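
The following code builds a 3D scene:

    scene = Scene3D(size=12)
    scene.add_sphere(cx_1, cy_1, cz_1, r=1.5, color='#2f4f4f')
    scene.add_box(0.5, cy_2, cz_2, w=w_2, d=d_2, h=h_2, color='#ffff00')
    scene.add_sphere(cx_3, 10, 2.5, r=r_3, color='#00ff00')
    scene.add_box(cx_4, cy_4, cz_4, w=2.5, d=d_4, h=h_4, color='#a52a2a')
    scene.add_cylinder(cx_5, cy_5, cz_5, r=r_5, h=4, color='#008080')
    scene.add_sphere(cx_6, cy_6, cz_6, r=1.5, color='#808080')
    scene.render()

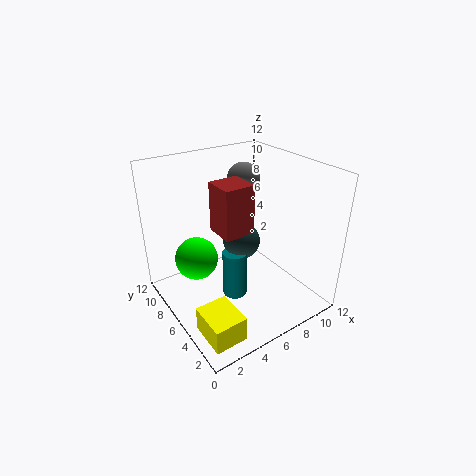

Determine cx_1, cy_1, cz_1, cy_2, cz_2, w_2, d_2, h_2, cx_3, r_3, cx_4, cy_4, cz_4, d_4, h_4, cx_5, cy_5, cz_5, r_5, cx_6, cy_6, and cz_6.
cx_1 = 6, cy_1 = 5.5, cz_1 = 6, cy_2 = 0.5, cz_2 = 1, w_2 = 2.5, d_2 = 3, h_2 = 2, cx_3 = 4, r_3 = 2, cx_4 = 4, cy_4 = 4.5, cz_4 = 7, d_4 = 2.5, h_4 = 4, cx_5 = 5, cy_5 = 5, cz_5 = 1.5, r_5 = 1, cx_6 = 9, cy_6 = 9.5, cz_6 = 9.5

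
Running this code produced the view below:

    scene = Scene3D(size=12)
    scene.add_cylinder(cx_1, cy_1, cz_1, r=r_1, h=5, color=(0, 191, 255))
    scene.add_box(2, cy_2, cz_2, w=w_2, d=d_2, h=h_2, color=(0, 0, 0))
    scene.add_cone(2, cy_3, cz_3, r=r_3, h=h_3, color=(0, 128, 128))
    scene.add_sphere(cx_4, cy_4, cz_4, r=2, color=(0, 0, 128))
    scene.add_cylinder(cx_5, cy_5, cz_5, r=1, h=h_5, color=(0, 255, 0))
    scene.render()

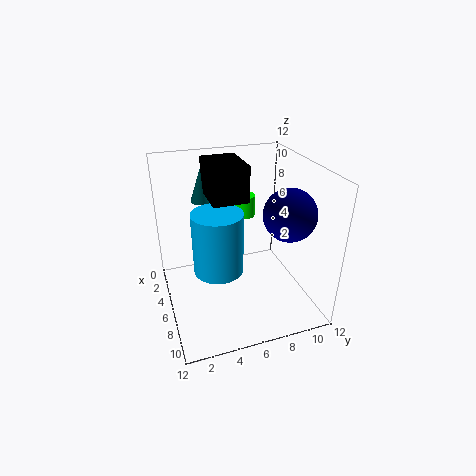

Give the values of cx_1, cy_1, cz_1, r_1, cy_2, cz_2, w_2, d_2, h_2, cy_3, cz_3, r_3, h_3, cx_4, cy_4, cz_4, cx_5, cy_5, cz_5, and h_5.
cx_1 = 7
cy_1 = 4
cz_1 = 4
r_1 = 2
cy_2 = 4
cz_2 = 9
w_2 = 4
d_2 = 3
h_2 = 3
cy_3 = 4
cz_3 = 8
r_3 = 1
h_3 = 3
cx_4 = 9
cy_4 = 9
cz_4 = 9
cx_5 = 2
cy_5 = 8
cz_5 = 6
h_5 = 2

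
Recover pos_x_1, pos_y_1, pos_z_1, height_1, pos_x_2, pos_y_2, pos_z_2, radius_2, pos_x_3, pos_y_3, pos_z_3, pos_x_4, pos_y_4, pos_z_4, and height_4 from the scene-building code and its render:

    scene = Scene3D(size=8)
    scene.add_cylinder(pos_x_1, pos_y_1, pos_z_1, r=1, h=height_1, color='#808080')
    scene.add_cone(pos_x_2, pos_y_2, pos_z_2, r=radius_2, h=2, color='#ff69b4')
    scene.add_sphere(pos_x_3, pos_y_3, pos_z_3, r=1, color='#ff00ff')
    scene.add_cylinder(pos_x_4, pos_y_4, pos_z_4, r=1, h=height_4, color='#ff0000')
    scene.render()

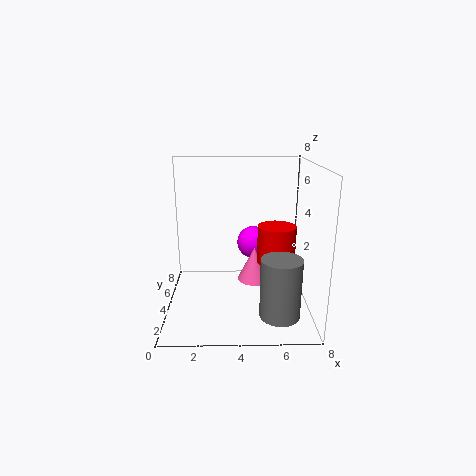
pos_x_1 = 6
pos_y_1 = 1
pos_z_1 = 1
height_1 = 3
pos_x_2 = 5
pos_y_2 = 5
pos_z_2 = 1
radius_2 = 1
pos_x_3 = 5
pos_y_3 = 6
pos_z_3 = 3
pos_x_4 = 6
pos_y_4 = 3
pos_z_4 = 3
height_4 = 2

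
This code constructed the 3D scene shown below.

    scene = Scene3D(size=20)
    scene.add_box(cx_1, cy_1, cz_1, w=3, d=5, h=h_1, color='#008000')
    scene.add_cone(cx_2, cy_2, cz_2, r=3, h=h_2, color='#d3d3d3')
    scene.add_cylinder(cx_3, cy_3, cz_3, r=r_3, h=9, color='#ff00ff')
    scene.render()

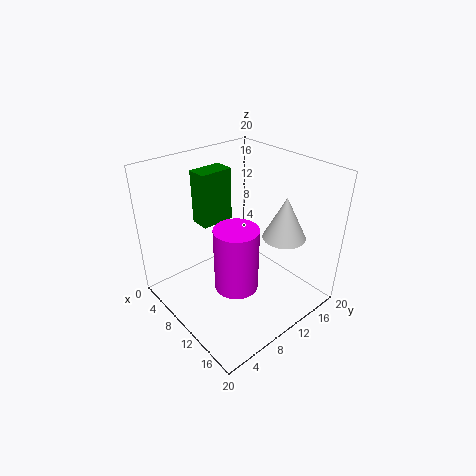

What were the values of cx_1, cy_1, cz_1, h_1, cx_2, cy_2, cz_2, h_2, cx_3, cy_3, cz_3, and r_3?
cx_1 = 2; cy_1 = 8; cz_1 = 10; h_1 = 8; cx_2 = 14; cy_2 = 15; cz_2 = 10; h_2 = 6; cx_3 = 12; cy_3 = 8; cz_3 = 4; r_3 = 3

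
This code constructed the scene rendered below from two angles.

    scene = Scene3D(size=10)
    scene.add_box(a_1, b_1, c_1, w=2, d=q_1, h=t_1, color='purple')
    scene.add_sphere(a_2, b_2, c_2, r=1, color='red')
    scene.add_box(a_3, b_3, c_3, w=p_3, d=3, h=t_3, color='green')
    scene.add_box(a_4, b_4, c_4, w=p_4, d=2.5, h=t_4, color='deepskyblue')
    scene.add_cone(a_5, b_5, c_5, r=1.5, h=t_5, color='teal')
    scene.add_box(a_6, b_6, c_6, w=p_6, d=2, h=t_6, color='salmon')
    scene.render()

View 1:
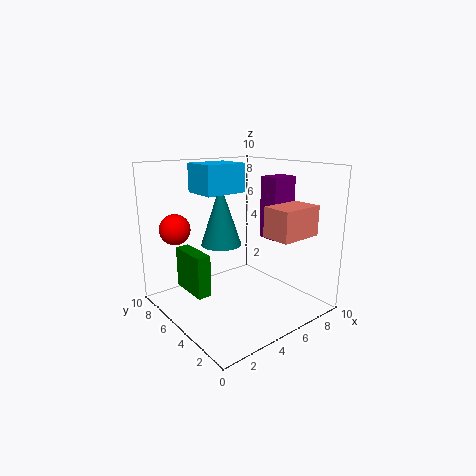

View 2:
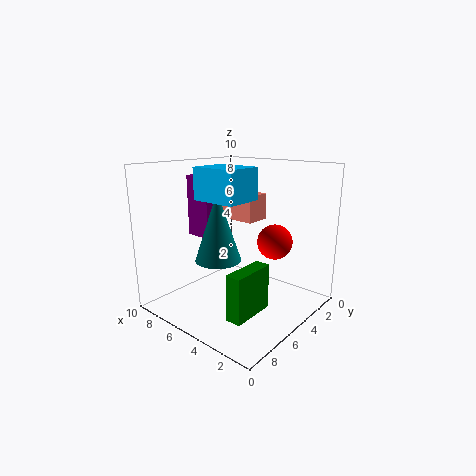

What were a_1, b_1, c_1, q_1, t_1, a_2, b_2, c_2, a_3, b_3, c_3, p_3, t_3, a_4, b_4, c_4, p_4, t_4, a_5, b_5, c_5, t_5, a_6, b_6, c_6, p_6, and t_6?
a_1 = 7.5, b_1 = 4, c_1 = 4.5, q_1 = 1.5, t_1 = 4.5, a_2 = 1, b_2 = 6.5, c_2 = 6, a_3 = 2, b_3 = 5.5, c_3 = 1, p_3 = 1, t_3 = 3, a_4 = 3, b_4 = 5.5, c_4 = 8, p_4 = 3, t_4 = 2, a_5 = 5, b_5 = 7, c_5 = 4, t_5 = 4.5, a_6 = 5.5, b_6 = 1, c_6 = 5.5, p_6 = 3, t_6 = 2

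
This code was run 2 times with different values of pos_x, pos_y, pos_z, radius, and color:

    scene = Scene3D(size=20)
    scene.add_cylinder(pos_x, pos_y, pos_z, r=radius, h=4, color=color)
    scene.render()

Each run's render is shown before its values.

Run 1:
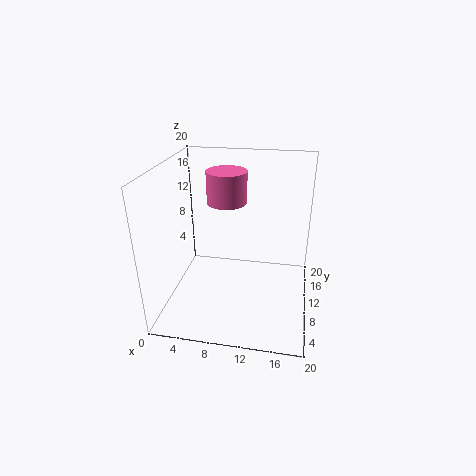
pos_x = 9; pos_y = 8; pos_z = 16; radius = 2.5; color = 'hotpink'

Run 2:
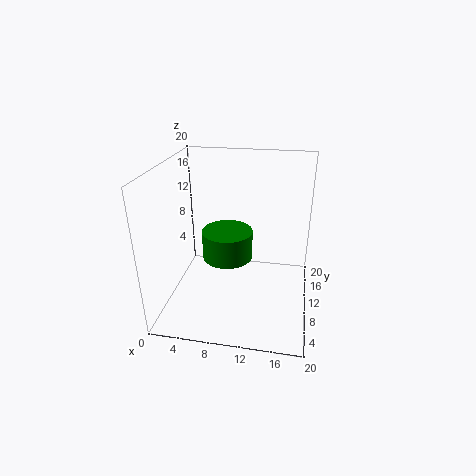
pos_x = 8.5; pos_y = 10; pos_z = 7; radius = 3.5; color = 'green'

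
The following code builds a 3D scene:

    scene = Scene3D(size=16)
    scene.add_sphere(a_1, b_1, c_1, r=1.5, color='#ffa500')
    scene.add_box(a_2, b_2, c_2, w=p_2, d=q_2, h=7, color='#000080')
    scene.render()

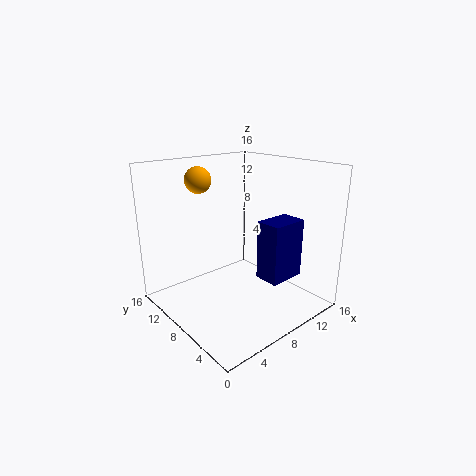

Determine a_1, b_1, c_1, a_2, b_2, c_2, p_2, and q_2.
a_1 = 6; b_1 = 12.5; c_1 = 14; a_2 = 10.5; b_2 = 4.5; c_2 = 2.5; p_2 = 4.5; q_2 = 3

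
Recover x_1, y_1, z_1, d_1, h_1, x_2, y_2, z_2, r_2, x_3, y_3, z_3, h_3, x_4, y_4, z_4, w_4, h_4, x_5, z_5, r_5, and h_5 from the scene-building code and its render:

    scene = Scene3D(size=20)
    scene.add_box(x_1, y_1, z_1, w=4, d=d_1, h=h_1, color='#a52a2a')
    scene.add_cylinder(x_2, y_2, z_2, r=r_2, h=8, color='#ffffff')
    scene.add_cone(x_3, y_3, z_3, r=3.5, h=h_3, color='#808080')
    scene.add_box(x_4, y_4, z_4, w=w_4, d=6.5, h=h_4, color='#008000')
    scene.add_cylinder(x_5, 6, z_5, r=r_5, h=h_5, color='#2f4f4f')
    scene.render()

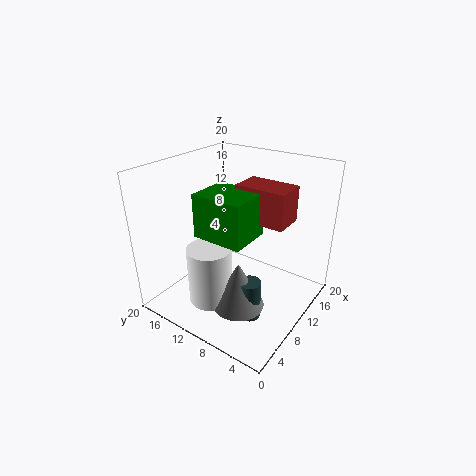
x_1 = 8
y_1 = 2.5
z_1 = 14
d_1 = 6.5
h_1 = 4.5
x_2 = 5.5
y_2 = 11.5
z_2 = 2
r_2 = 3
x_3 = 6.5
y_3 = 7.5
z_3 = 2
h_3 = 6.5
x_4 = 3.5
y_4 = 5.5
z_4 = 12.5
w_4 = 5.5
h_4 = 5.5
x_5 = 7
z_5 = 0.5
r_5 = 1.5
h_5 = 5.5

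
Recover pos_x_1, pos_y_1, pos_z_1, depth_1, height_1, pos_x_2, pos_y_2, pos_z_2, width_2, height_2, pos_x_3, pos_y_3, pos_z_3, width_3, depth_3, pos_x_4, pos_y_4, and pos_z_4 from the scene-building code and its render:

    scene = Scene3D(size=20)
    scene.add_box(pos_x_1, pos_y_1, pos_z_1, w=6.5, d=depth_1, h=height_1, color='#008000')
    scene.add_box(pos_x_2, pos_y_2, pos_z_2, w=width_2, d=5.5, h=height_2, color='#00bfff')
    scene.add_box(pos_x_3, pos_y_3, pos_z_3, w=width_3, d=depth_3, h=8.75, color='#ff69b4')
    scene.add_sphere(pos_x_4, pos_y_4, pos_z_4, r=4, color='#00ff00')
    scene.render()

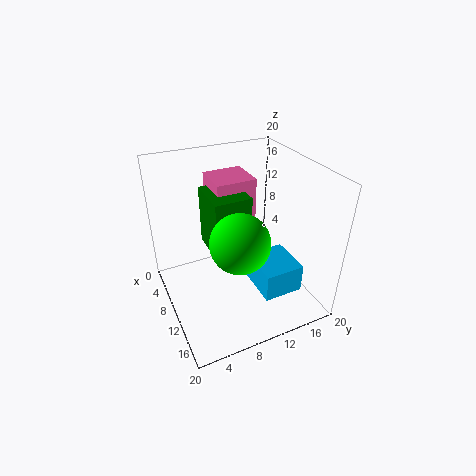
pos_x_1 = 3.75; pos_y_1 = 6.75; pos_z_1 = 7; depth_1 = 5.25; height_1 = 8.75; pos_x_2 = 10.5; pos_y_2 = 11.25; pos_z_2 = 3.25; width_2 = 6; height_2 = 4; pos_x_3 = 2.5; pos_y_3 = 8; pos_z_3 = 8.5; width_3 = 5.5; depth_3 = 5.75; pos_x_4 = 12.75; pos_y_4 = 9; pos_z_4 = 11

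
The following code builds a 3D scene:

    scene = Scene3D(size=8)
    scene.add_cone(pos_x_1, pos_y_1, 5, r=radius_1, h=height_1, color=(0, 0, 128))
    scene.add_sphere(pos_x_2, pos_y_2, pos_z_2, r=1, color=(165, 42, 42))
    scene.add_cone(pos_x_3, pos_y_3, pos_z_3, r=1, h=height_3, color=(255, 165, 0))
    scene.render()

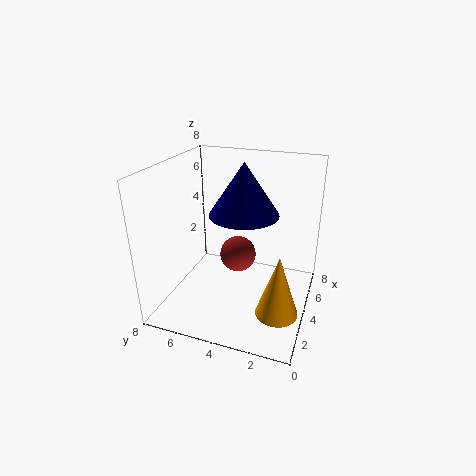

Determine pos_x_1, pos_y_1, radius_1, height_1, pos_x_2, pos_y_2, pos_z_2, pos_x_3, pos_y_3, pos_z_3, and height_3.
pos_x_1 = 5, pos_y_1 = 4, radius_1 = 2, height_1 = 3, pos_x_2 = 4, pos_y_2 = 4, pos_z_2 = 3, pos_x_3 = 1, pos_y_3 = 1, pos_z_3 = 2, height_3 = 3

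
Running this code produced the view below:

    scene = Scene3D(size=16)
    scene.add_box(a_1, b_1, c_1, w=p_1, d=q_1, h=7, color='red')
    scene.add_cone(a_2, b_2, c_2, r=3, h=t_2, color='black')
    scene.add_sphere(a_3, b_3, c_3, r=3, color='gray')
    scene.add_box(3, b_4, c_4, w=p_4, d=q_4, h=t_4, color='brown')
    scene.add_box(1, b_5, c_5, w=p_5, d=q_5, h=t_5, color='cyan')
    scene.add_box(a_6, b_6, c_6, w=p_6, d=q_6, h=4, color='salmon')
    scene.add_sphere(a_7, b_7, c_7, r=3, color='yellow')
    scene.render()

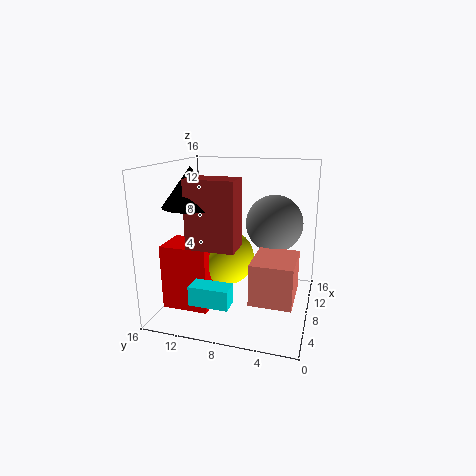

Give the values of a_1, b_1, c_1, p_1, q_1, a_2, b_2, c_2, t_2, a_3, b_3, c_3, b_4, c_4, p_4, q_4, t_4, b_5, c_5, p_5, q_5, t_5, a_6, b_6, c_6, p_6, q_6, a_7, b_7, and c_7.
a_1 = 3, b_1 = 10, c_1 = 1, p_1 = 4, q_1 = 5, a_2 = 5, b_2 = 12, c_2 = 12, t_2 = 4, a_3 = 8, b_3 = 4, c_3 = 10, b_4 = 7, c_4 = 8, p_4 = 3, q_4 = 5, t_4 = 7, b_5 = 7, c_5 = 3, p_5 = 2, q_5 = 4, t_5 = 2, a_6 = 1, b_6 = 1, c_6 = 4, p_6 = 5, q_6 = 4, a_7 = 7, b_7 = 9, c_7 = 6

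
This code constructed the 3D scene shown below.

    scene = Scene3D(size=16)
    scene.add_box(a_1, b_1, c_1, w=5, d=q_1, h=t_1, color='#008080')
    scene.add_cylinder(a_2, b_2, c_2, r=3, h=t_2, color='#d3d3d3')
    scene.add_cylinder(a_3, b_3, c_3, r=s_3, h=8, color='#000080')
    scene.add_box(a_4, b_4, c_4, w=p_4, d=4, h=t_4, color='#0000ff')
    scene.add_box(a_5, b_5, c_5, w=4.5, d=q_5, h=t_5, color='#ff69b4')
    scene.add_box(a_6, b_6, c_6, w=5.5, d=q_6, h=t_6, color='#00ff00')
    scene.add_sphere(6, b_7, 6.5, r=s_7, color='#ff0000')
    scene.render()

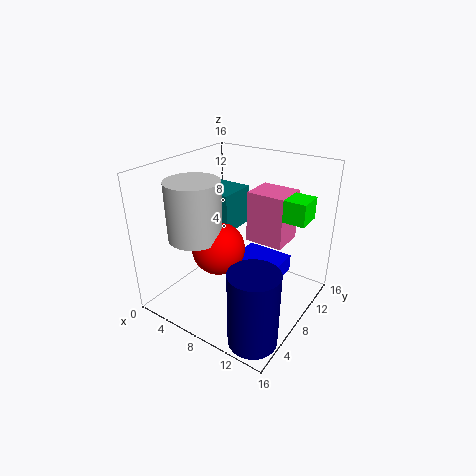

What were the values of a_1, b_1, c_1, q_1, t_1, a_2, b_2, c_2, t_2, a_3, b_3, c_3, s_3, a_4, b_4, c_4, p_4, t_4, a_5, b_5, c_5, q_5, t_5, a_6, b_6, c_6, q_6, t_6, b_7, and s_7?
a_1 = 1.5, b_1 = 8, c_1 = 8, q_1 = 4.5, t_1 = 4.5, a_2 = 4, b_2 = 5.5, c_2 = 8, t_2 = 6.5, a_3 = 13.5, b_3 = 2.5, c_3 = 0.5, s_3 = 2.5, a_4 = 7, b_4 = 8.5, c_4 = 3, p_4 = 5.5, t_4 = 2, a_5 = 7.5, b_5 = 10.5, c_5 = 6.5, q_5 = 4, t_5 = 6, a_6 = 9, b_6 = 10.5, c_6 = 10, q_6 = 3, t_6 = 2.5, b_7 = 7, s_7 = 3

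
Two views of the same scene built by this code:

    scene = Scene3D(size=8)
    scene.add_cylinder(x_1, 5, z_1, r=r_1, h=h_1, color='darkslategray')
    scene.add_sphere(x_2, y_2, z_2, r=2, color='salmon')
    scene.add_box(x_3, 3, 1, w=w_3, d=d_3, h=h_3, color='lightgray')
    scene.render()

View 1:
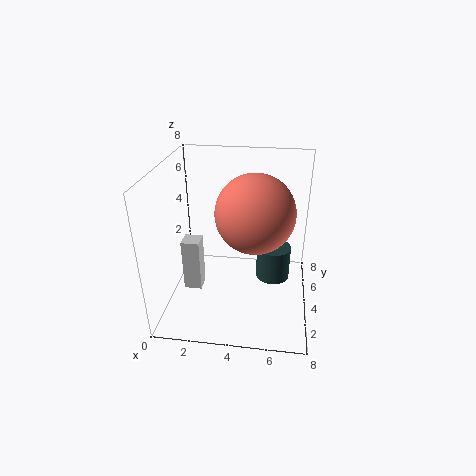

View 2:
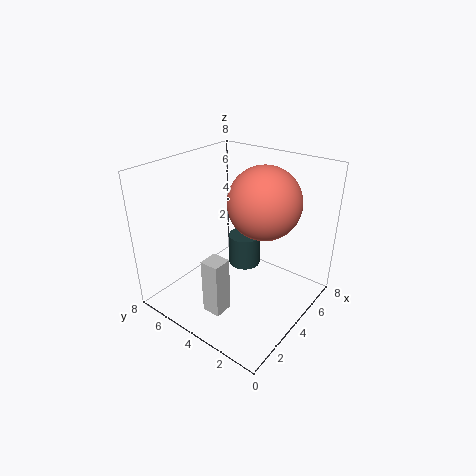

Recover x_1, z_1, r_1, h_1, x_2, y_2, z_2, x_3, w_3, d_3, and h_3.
x_1 = 6; z_1 = 1; r_1 = 1; h_1 = 2; x_2 = 5; y_2 = 3; z_2 = 6; x_3 = 1; w_3 = 1; d_3 = 1; h_3 = 3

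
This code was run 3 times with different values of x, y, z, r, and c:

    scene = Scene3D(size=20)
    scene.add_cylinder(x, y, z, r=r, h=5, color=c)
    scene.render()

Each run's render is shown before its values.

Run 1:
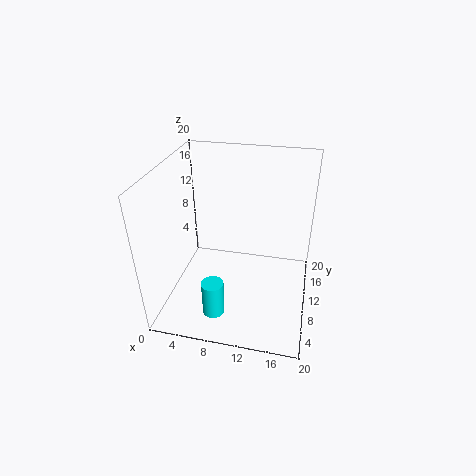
x = 7.75, y = 4.5, z = 1, r = 1.5, c = 'cyan'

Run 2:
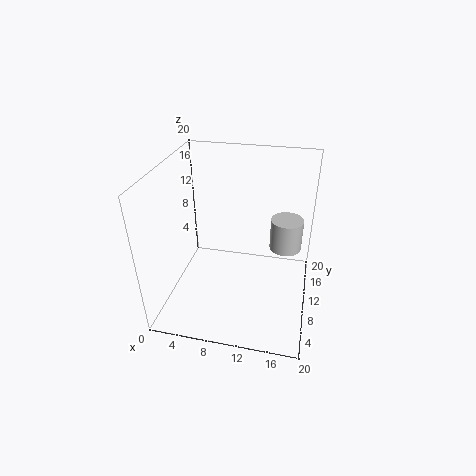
x = 16.25, y = 16.5, z = 5, r = 2.5, c = 'lightgray'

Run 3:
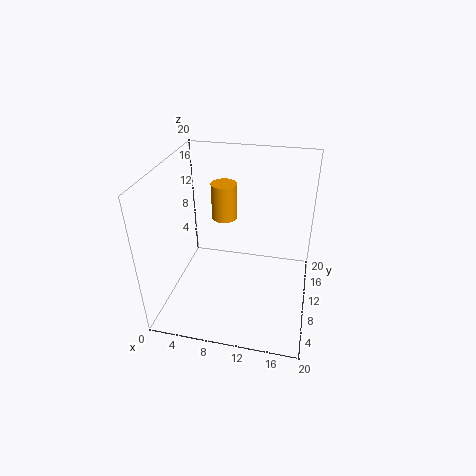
x = 7.75, y = 11.5, z = 12.25, r = 1.75, c = 'orange'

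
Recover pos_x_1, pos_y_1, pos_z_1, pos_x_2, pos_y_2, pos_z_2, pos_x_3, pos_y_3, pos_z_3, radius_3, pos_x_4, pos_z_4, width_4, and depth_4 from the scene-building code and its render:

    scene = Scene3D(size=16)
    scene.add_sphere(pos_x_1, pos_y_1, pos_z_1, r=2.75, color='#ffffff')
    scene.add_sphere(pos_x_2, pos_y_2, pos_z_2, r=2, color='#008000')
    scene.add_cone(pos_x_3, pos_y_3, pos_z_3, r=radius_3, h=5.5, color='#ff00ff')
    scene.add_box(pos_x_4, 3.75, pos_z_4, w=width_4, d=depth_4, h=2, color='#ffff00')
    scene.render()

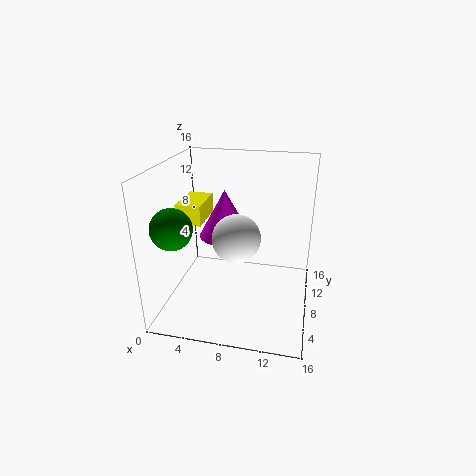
pos_x_1 = 7.75; pos_y_1 = 8.25; pos_z_1 = 7.75; pos_x_2 = 3; pos_y_2 = 2; pos_z_2 = 11.25; pos_x_3 = 6; pos_y_3 = 10; pos_z_3 = 7.25; radius_3 = 3; pos_x_4 = 2.75; pos_z_4 = 11; width_4 = 2.5; depth_4 = 4.25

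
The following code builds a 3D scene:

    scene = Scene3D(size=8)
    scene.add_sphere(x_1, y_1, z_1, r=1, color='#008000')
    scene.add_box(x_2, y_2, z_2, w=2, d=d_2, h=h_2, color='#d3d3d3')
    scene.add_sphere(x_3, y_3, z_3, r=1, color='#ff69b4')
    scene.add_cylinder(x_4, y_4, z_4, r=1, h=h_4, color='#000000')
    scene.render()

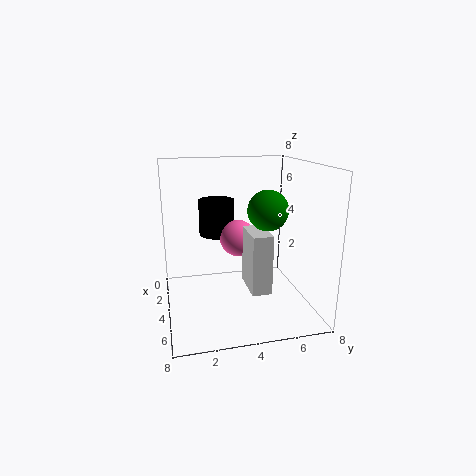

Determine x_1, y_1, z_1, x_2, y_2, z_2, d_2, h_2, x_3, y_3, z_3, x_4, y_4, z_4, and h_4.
x_1 = 6, y_1 = 5, z_1 = 6, x_2 = 5, y_2 = 4, z_2 = 2, d_2 = 1, h_2 = 3, x_3 = 4, y_3 = 4, z_3 = 4, x_4 = 3, y_4 = 3, z_4 = 4, h_4 = 2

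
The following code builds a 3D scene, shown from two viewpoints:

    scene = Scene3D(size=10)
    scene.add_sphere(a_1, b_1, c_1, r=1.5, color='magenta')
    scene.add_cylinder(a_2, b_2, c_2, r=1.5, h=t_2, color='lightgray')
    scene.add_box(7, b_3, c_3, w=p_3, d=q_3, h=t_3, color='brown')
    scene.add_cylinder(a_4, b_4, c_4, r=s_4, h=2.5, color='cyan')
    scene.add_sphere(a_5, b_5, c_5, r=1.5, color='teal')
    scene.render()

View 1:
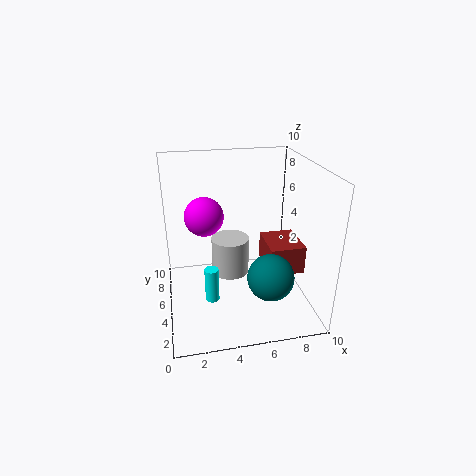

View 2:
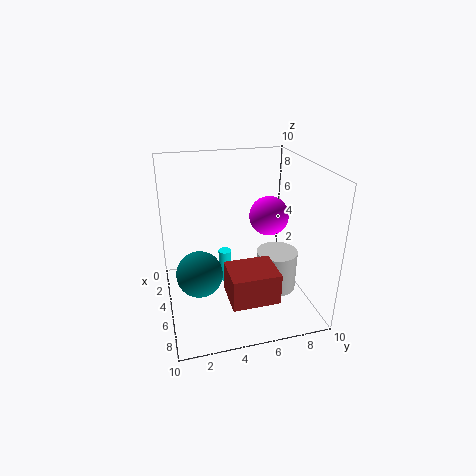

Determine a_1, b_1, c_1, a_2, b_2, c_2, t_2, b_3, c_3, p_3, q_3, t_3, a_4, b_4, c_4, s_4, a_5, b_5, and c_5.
a_1 = 3, b_1 = 8, c_1 = 5.5, a_2 = 5, b_2 = 8, c_2 = 0.5, t_2 = 3, b_3 = 3.5, c_3 = 2.5, p_3 = 2.5, q_3 = 3, t_3 = 2, a_4 = 3, b_4 = 4.5, c_4 = 0.5, s_4 = 0.5, a_5 = 6.5, b_5 = 2, c_5 = 3.5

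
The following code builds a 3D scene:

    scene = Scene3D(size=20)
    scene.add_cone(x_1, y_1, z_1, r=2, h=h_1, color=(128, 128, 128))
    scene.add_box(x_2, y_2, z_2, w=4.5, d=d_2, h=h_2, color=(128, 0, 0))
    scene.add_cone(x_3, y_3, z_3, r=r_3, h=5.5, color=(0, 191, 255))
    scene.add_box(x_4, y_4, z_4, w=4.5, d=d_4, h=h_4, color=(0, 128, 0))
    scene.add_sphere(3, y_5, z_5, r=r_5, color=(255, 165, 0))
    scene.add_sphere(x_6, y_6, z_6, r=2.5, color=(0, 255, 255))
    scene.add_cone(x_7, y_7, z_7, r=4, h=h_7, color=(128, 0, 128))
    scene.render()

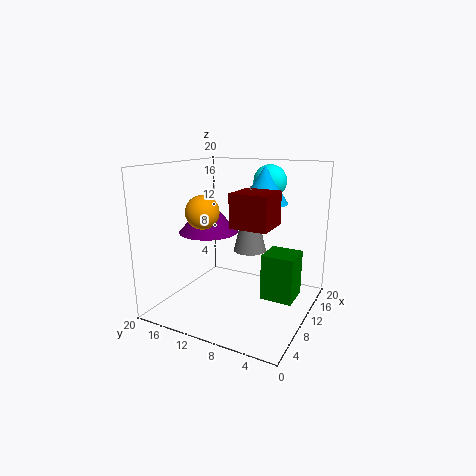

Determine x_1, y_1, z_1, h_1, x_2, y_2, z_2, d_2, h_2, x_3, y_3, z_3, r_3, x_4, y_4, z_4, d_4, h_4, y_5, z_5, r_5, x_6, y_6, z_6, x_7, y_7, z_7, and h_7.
x_1 = 6.5; y_1 = 6.5; z_1 = 10; h_1 = 8; x_2 = 3; y_2 = 3; z_2 = 13.5; d_2 = 4.5; h_2 = 4; x_3 = 15.5; y_3 = 8.5; z_3 = 14; r_3 = 3.5; x_4 = 10; y_4 = 2; z_4 = 1.5; d_4 = 4.5; h_4 = 6.5; y_5 = 11; z_5 = 15; r_5 = 2; x_6 = 17.5; y_6 = 8.5; z_6 = 17; x_7 = 8; y_7 = 13.5; z_7 = 11; h_7 = 4.5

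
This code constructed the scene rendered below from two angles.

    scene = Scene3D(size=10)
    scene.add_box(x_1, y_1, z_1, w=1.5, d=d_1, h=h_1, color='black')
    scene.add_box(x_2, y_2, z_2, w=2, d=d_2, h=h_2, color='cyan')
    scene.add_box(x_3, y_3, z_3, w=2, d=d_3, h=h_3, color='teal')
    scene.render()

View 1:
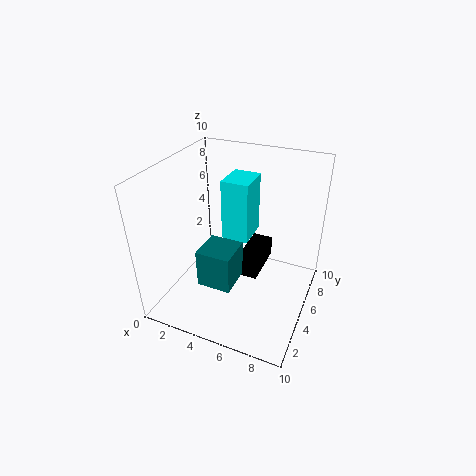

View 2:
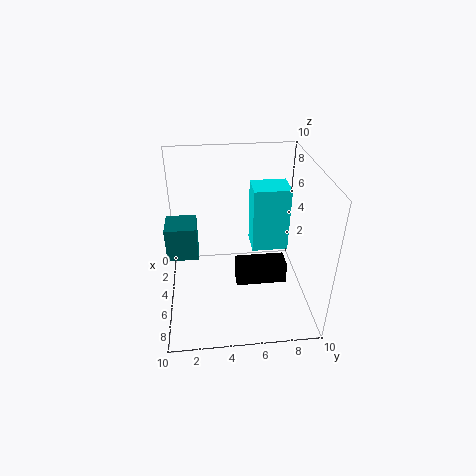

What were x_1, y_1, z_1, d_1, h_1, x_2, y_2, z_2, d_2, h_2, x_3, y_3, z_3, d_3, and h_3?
x_1 = 5
y_1 = 4.75
z_1 = 2
d_1 = 3.5
h_1 = 1.5
x_2 = 3.25
y_2 = 6
z_2 = 4
d_2 = 2.5
h_2 = 4.5
x_3 = 4.5
y_3 = 0.25
z_3 = 4.5
d_3 = 2
h_3 = 2.25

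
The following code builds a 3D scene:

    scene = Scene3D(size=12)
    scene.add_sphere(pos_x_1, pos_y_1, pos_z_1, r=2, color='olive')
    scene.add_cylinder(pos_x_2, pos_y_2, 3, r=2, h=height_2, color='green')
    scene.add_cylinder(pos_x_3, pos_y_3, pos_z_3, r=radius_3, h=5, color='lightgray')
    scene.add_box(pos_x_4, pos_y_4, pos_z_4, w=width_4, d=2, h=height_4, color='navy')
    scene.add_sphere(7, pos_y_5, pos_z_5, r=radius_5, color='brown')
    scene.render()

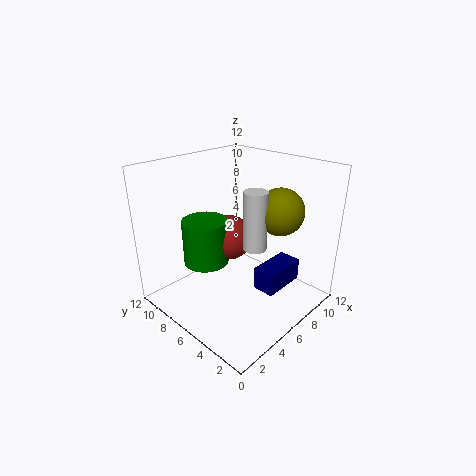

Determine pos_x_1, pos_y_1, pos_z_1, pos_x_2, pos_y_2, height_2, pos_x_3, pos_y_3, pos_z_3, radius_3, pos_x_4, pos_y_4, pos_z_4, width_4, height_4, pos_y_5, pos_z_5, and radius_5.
pos_x_1 = 9, pos_y_1 = 4, pos_z_1 = 8, pos_x_2 = 5, pos_y_2 = 9, height_2 = 4, pos_x_3 = 7, pos_y_3 = 5, pos_z_3 = 5, radius_3 = 1, pos_x_4 = 7, pos_y_4 = 3, pos_z_4 = 1, width_4 = 4, height_4 = 2, pos_y_5 = 8, pos_z_5 = 5, radius_5 = 2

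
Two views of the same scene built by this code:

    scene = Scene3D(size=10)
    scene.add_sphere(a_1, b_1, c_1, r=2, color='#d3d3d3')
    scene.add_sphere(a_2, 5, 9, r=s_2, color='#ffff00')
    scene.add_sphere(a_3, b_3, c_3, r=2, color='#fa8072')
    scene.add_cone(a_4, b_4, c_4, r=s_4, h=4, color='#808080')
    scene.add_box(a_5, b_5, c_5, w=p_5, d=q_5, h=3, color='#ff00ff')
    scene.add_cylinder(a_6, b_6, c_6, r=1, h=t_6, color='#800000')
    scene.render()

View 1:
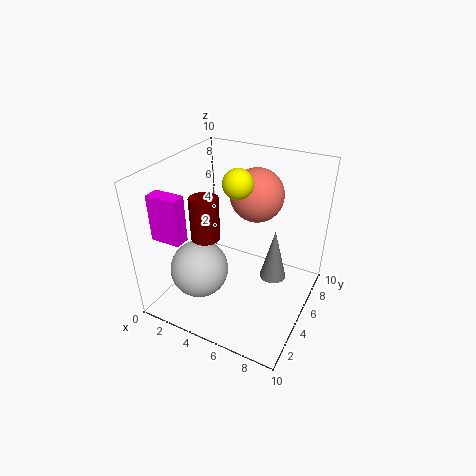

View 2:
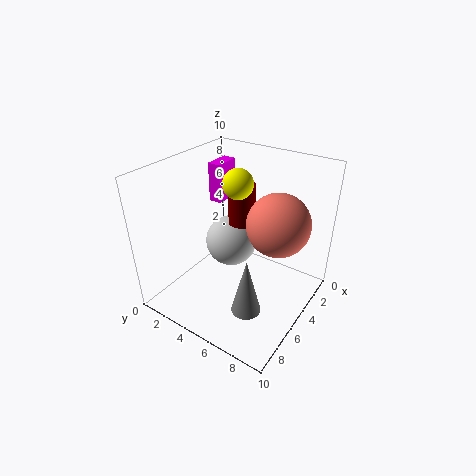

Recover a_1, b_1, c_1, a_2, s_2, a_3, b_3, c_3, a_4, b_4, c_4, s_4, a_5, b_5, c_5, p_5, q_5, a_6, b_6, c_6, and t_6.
a_1 = 3
b_1 = 3
c_1 = 3
a_2 = 5
s_2 = 1
a_3 = 5
b_3 = 8
c_3 = 7
a_4 = 7
b_4 = 7
c_4 = 1
s_4 = 1
a_5 = 1
b_5 = 1
c_5 = 6
p_5 = 2
q_5 = 1
a_6 = 3
b_6 = 4
c_6 = 5
t_6 = 3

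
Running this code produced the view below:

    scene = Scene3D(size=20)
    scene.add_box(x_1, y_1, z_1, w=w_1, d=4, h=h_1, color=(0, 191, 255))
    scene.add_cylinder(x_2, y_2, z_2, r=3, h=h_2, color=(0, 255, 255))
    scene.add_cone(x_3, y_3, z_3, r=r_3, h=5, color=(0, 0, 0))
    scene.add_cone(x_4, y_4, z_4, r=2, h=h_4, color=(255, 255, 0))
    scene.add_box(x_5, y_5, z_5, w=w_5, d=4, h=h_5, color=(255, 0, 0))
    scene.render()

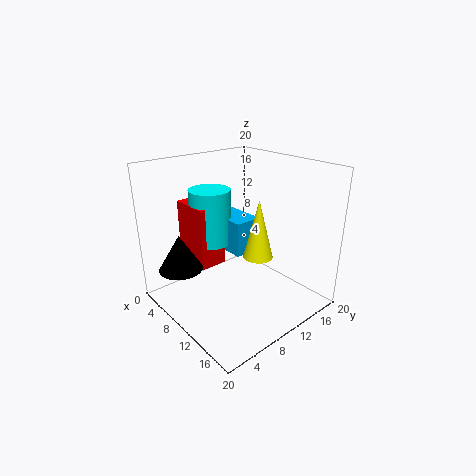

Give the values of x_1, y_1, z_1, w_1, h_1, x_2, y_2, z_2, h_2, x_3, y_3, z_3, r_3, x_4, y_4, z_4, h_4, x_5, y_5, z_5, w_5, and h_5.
x_1 = 3, y_1 = 10, z_1 = 7, w_1 = 7, h_1 = 5, x_2 = 5, y_2 = 9, z_2 = 8, h_2 = 8, x_3 = 6, y_3 = 3, z_3 = 6, r_3 = 3, x_4 = 13, y_4 = 11, z_4 = 8, h_4 = 8, x_5 = 1, y_5 = 6, z_5 = 5, w_5 = 6, h_5 = 9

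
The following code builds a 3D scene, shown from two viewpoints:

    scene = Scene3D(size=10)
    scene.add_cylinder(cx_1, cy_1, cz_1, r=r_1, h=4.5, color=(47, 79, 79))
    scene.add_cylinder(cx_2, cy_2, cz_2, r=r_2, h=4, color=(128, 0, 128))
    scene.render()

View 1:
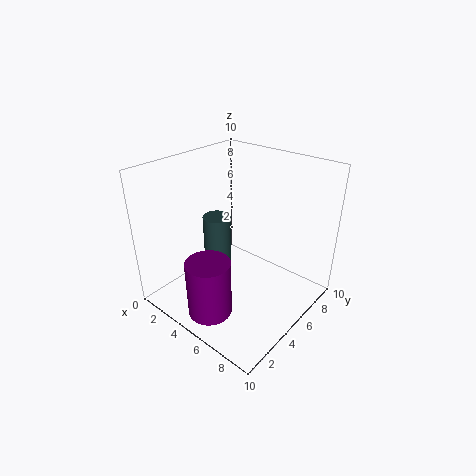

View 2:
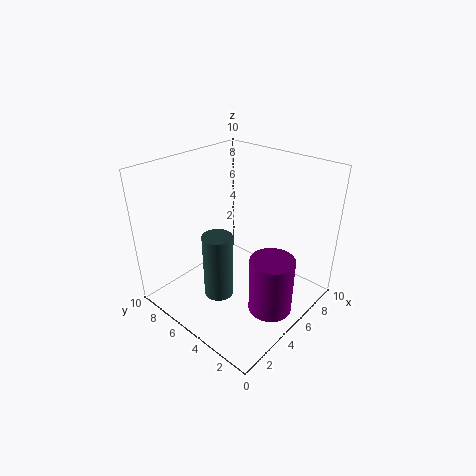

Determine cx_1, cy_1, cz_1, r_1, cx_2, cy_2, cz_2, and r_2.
cx_1 = 3
cy_1 = 5
cz_1 = 1.5
r_1 = 1
cx_2 = 5
cy_2 = 2
cz_2 = 0.5
r_2 = 1.5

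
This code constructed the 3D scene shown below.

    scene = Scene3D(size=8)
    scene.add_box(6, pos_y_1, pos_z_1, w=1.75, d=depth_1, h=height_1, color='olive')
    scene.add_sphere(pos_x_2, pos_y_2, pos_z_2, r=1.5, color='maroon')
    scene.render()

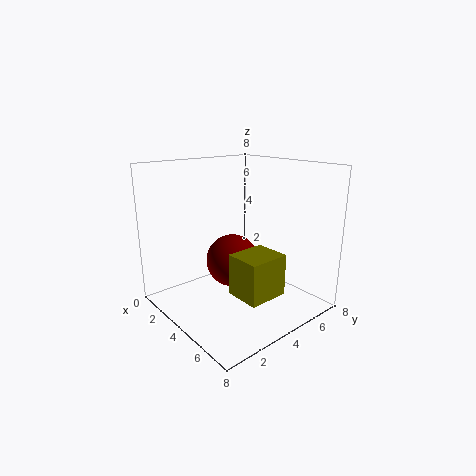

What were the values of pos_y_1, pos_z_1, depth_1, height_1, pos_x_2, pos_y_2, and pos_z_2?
pos_y_1 = 1.75; pos_z_1 = 2.25; depth_1 = 2; height_1 = 2; pos_x_2 = 3.5; pos_y_2 = 4; pos_z_2 = 2.5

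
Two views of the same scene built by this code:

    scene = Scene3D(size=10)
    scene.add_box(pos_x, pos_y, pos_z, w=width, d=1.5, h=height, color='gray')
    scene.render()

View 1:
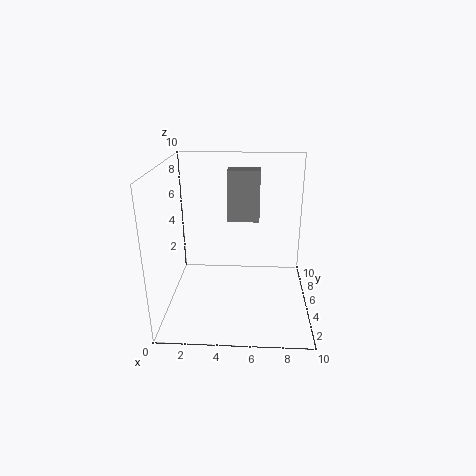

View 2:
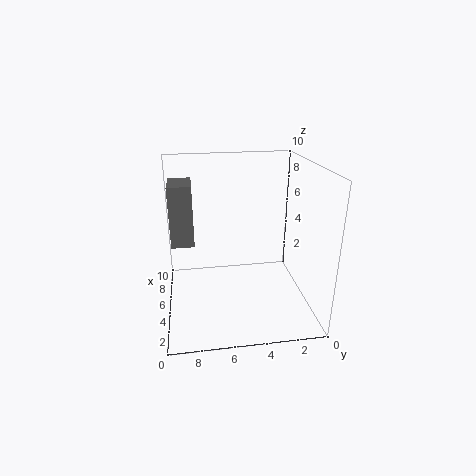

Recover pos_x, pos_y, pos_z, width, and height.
pos_x = 4
pos_y = 8
pos_z = 5
width = 2.5
height = 4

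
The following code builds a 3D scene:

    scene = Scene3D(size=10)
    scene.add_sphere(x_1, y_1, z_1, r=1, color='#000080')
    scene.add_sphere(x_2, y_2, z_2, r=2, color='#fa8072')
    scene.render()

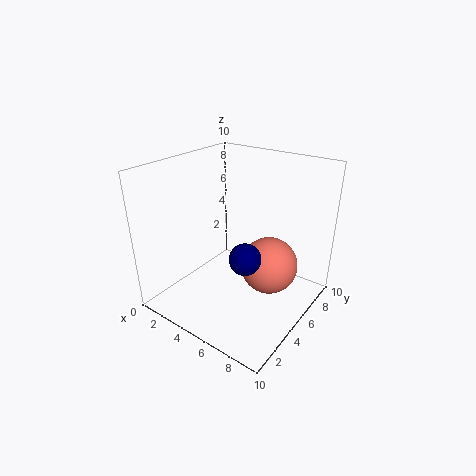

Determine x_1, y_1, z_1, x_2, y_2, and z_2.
x_1 = 7, y_1 = 3, z_1 = 5, x_2 = 7, y_2 = 6, z_2 = 3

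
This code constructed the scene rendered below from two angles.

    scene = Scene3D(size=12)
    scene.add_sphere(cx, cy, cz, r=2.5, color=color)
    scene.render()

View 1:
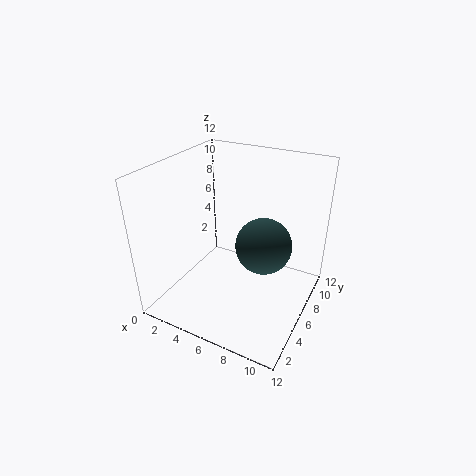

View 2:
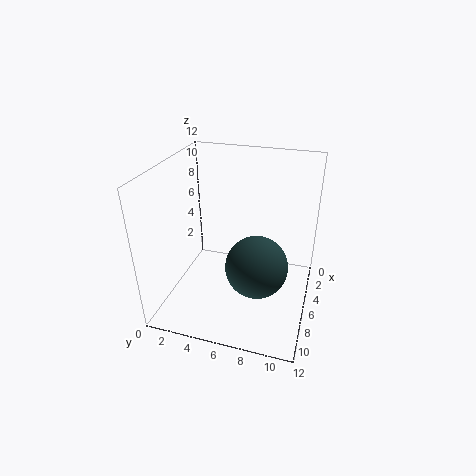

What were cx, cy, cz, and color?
cx = 7.5; cy = 8; cz = 4.5; color = 'darkslategray'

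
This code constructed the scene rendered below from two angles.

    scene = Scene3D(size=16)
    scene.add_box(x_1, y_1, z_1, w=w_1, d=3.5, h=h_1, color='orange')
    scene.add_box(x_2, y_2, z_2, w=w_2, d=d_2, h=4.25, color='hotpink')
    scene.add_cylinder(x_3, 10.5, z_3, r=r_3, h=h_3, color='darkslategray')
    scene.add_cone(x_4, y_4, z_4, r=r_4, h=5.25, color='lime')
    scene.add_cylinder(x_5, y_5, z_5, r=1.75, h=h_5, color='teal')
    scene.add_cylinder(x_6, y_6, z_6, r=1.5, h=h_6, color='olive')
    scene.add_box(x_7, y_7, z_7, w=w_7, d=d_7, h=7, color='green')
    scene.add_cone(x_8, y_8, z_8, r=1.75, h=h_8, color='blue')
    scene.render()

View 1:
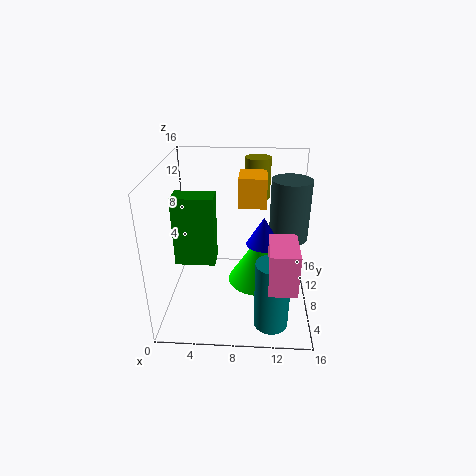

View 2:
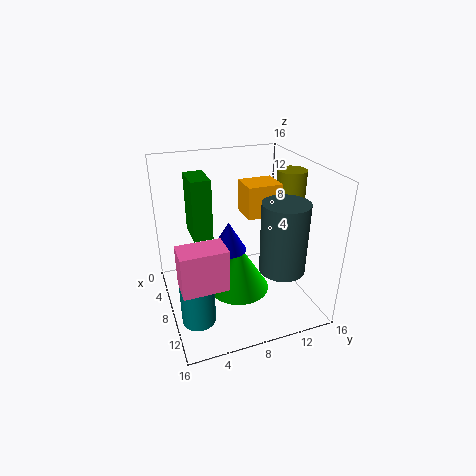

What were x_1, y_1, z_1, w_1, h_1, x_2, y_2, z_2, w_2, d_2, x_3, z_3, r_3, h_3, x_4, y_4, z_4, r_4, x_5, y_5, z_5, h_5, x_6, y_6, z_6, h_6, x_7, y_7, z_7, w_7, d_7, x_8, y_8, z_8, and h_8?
x_1 = 8
y_1 = 8
z_1 = 11.5
w_1 = 3
h_1 = 3.25
x_2 = 11.25
y_2 = 0.5
z_2 = 6
w_2 = 2.75
d_2 = 4.5
x_3 = 13.75
z_3 = 7
r_3 = 2.25
h_3 = 7
x_4 = 10.25
y_4 = 7.25
z_4 = 3.25
r_4 = 3.25
x_5 = 11.75
y_5 = 2.25
z_5 = 1.25
h_5 = 7.25
x_6 = 10
y_6 = 13
z_6 = 11
h_6 = 4.75
x_7 = 2
y_7 = 3.5
z_7 = 7.25
w_7 = 4
d_7 = 2.25
x_8 = 10.75
y_8 = 6
z_8 = 8.5
h_8 = 3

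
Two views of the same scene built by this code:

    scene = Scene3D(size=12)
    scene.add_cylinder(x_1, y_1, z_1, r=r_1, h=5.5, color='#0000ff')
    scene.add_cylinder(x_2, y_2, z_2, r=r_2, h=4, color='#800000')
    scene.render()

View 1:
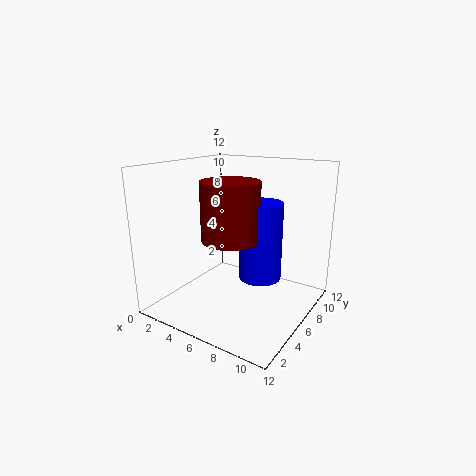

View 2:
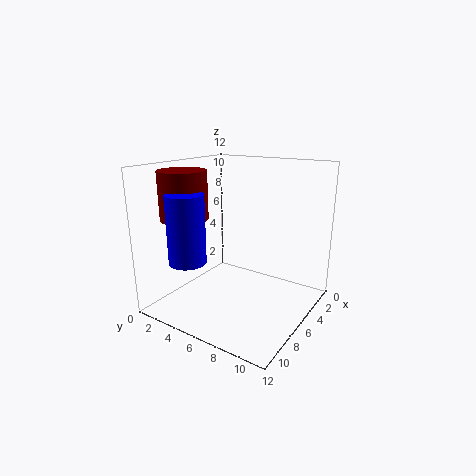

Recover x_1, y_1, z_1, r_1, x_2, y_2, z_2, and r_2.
x_1 = 9.5
y_1 = 3.5
z_1 = 4.5
r_1 = 1.5
x_2 = 8
y_2 = 2
z_2 = 7.5
r_2 = 2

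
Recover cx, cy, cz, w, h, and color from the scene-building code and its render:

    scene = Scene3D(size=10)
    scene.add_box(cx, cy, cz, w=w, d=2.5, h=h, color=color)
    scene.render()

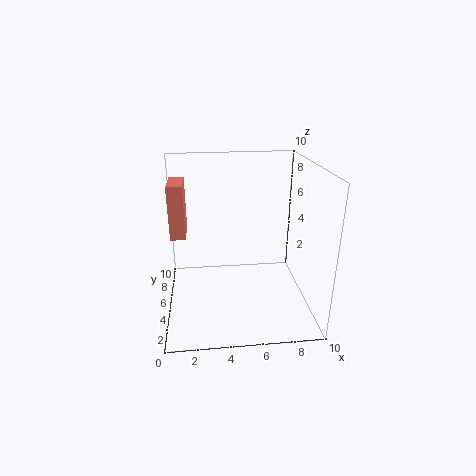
cx = 0.5, cy = 4, cz = 5.5, w = 1, h = 3.5, color = 'salmon'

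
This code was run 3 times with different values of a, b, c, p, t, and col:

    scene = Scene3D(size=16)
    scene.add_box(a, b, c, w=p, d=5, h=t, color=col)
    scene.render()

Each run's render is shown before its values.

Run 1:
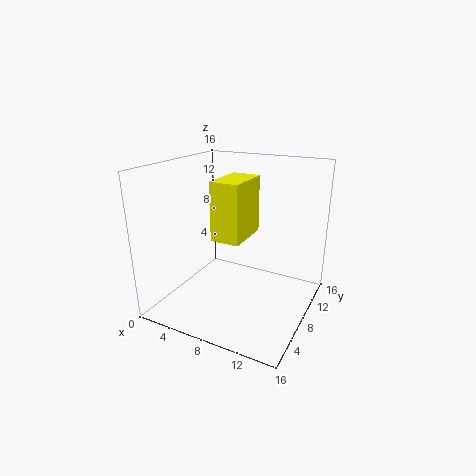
a = 7, b = 4, c = 9, p = 3, t = 6, col = 'yellow'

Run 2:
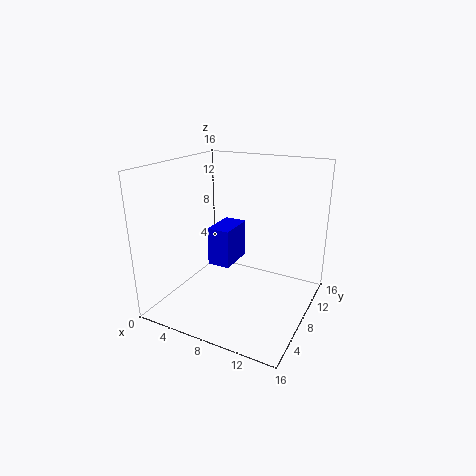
a = 2, b = 11, c = 2, p = 3, t = 5, col = 'blue'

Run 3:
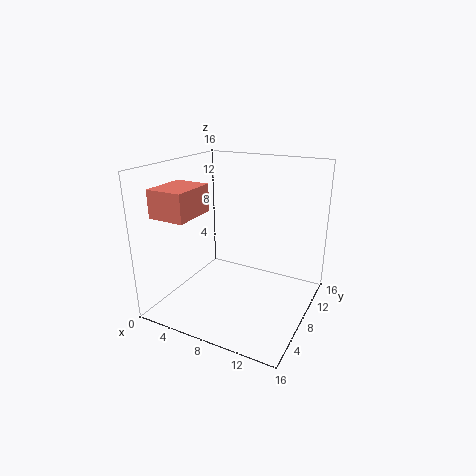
a = 1, b = 2, c = 11, p = 4, t = 3, col = 'salmon'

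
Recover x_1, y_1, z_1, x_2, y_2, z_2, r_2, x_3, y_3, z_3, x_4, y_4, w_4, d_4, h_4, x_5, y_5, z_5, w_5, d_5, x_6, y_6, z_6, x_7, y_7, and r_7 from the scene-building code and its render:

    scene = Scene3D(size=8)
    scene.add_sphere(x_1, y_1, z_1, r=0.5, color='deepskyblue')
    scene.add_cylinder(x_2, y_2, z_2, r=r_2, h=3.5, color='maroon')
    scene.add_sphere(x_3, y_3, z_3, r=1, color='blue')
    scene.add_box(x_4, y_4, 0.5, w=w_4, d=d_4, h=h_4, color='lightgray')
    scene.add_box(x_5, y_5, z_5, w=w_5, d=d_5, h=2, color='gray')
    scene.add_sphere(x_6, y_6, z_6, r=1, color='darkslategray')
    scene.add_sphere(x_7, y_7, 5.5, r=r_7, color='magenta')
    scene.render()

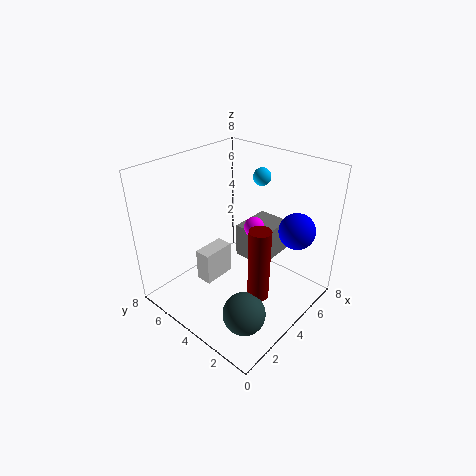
x_1 = 6; y_1 = 4; z_1 = 7; x_2 = 2; y_2 = 1; z_2 = 3; r_2 = 0.5; x_3 = 6; y_3 = 1.5; z_3 = 4.5; x_4 = 3; y_4 = 5.5; w_4 = 2; d_4 = 1; h_4 = 2; x_5 = 5; y_5 = 3; z_5 = 2; w_5 = 2.5; d_5 = 2; x_6 = 1; y_6 = 1; z_6 = 2.5; x_7 = 3.5; y_7 = 2.5; r_7 = 0.5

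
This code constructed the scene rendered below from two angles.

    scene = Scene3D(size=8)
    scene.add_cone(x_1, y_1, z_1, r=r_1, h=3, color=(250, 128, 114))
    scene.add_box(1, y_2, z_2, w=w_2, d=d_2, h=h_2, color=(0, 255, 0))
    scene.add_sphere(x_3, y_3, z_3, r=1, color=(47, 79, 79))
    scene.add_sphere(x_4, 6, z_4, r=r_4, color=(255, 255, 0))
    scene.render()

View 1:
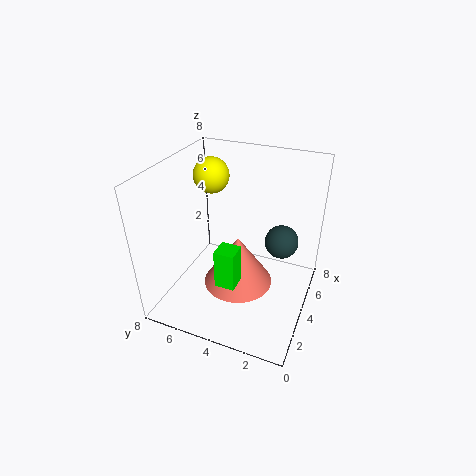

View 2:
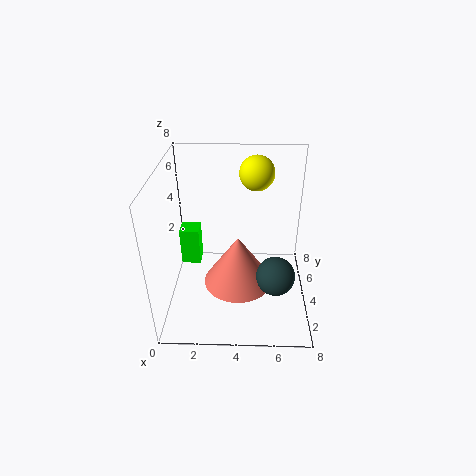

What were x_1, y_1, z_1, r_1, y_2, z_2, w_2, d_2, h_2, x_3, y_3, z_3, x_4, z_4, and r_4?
x_1 = 4, y_1 = 4, z_1 = 1, r_1 = 2, y_2 = 3, z_2 = 3, w_2 = 1, d_2 = 1, h_2 = 2, x_3 = 6, y_3 = 2, z_3 = 3, x_4 = 5, z_4 = 7, r_4 = 1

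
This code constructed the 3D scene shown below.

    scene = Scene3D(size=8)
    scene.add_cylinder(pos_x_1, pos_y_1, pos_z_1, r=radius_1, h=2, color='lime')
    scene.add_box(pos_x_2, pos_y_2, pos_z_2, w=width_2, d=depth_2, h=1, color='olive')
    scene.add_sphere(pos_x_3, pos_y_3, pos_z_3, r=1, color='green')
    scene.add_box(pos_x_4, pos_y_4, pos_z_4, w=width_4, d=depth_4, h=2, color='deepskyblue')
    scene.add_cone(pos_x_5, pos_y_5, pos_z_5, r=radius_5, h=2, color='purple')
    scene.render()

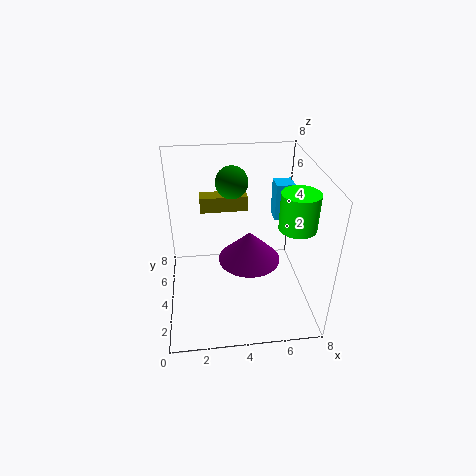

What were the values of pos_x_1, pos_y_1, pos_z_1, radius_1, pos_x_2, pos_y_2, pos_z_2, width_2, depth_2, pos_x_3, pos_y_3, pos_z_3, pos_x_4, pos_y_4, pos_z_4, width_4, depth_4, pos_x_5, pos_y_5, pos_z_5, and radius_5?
pos_x_1 = 7, pos_y_1 = 3, pos_z_1 = 5, radius_1 = 1, pos_x_2 = 2, pos_y_2 = 7, pos_z_2 = 4, width_2 = 3, depth_2 = 1, pos_x_3 = 4, pos_y_3 = 7, pos_z_3 = 6, pos_x_4 = 6, pos_y_4 = 4, pos_z_4 = 5, width_4 = 1, depth_4 = 1, pos_x_5 = 5, pos_y_5 = 6, pos_z_5 = 1, radius_5 = 2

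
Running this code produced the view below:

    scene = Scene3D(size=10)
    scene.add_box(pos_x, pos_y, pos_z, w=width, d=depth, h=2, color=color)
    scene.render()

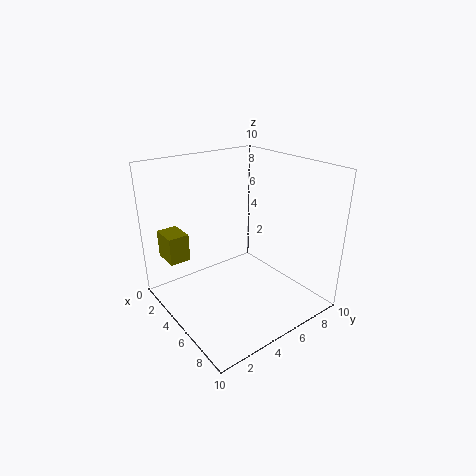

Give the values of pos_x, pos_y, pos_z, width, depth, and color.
pos_x = 0.5, pos_y = 1, pos_z = 3, width = 2, depth = 1.5, color = 'olive'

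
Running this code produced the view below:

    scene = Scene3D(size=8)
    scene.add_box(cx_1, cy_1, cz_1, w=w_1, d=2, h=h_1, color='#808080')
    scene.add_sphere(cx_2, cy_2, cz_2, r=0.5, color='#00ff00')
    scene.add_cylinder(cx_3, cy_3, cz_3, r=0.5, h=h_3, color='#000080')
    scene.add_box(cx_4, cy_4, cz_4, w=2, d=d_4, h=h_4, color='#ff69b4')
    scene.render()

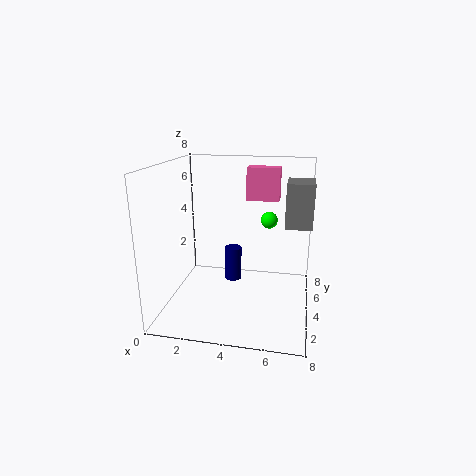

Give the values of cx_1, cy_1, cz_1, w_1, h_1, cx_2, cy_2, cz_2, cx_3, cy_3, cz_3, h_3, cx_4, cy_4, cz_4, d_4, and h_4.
cx_1 = 6.5, cy_1 = 4.5, cz_1 = 4.5, w_1 = 1.5, h_1 = 2.5, cx_2 = 5.5, cy_2 = 6, cz_2 = 4.5, cx_3 = 3.5, cy_3 = 5, cz_3 = 1, h_3 = 2, cx_4 = 4, cy_4 = 6.5, cz_4 = 5.5, d_4 = 1, h_4 = 2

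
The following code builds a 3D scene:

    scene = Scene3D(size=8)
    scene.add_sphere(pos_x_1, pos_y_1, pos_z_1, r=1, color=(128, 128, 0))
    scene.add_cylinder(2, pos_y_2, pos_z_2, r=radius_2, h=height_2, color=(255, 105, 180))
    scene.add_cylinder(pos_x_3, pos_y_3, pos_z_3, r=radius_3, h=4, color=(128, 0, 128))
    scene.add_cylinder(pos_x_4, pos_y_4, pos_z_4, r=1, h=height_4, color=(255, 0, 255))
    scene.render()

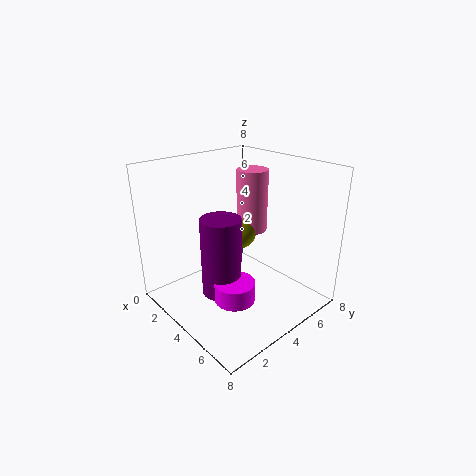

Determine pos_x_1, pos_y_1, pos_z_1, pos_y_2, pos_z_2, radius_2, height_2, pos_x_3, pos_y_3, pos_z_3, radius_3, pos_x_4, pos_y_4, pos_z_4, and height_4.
pos_x_1 = 2
pos_y_1 = 6
pos_z_1 = 3
pos_y_2 = 7
pos_z_2 = 3
radius_2 = 1
height_2 = 4
pos_x_3 = 5
pos_y_3 = 2
pos_z_3 = 2
radius_3 = 1
pos_x_4 = 6
pos_y_4 = 2
pos_z_4 = 2
height_4 = 1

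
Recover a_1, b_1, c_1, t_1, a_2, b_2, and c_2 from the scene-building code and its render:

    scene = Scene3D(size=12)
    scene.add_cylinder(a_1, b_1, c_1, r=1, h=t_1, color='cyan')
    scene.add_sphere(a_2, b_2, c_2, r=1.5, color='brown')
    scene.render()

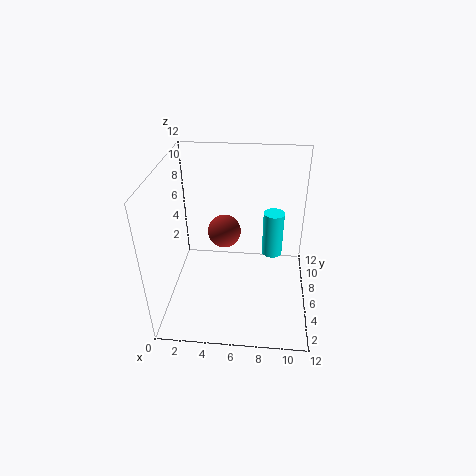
a_1 = 9
b_1 = 10.5
c_1 = 1.5
t_1 = 4.5
a_2 = 4.5
b_2 = 8.5
c_2 = 5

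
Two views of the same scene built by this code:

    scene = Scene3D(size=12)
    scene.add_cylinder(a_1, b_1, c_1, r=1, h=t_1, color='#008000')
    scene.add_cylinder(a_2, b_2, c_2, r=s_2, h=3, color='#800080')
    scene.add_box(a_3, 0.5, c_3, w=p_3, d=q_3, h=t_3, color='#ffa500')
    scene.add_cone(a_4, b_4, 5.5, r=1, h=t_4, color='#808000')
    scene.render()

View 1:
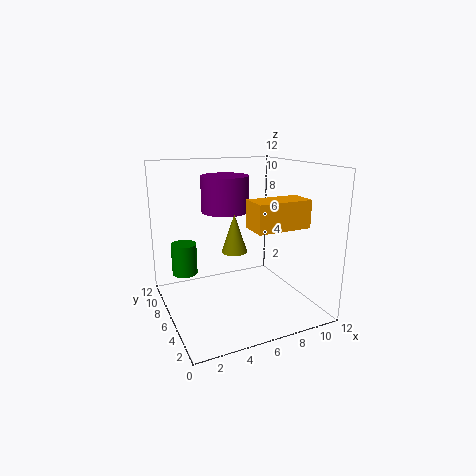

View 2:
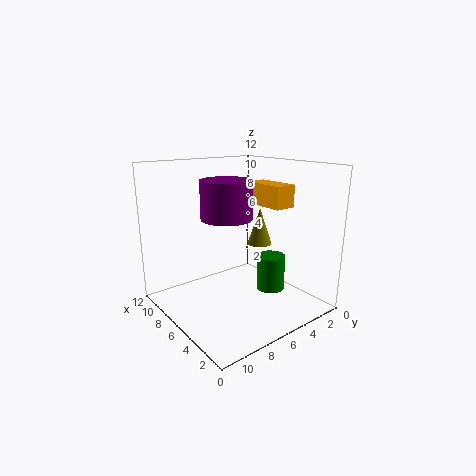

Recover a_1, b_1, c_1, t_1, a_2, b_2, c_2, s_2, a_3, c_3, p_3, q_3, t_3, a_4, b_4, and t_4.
a_1 = 1.5, b_1 = 6.5, c_1 = 3.5, t_1 = 2.5, a_2 = 5.5, b_2 = 7.5, c_2 = 8, s_2 = 2, a_3 = 5, c_3 = 8, p_3 = 4, q_3 = 2, t_3 = 2, a_4 = 5, b_4 = 4.5, t_4 = 3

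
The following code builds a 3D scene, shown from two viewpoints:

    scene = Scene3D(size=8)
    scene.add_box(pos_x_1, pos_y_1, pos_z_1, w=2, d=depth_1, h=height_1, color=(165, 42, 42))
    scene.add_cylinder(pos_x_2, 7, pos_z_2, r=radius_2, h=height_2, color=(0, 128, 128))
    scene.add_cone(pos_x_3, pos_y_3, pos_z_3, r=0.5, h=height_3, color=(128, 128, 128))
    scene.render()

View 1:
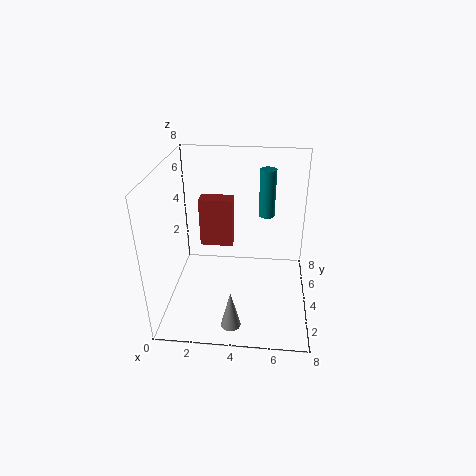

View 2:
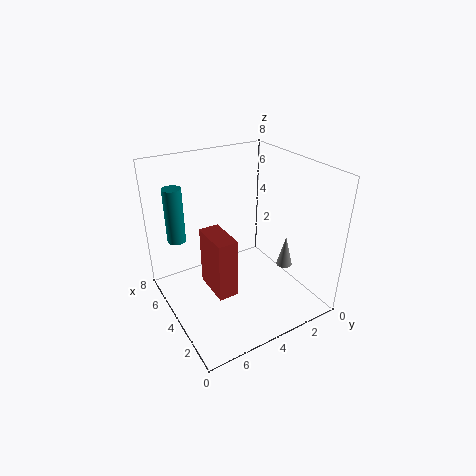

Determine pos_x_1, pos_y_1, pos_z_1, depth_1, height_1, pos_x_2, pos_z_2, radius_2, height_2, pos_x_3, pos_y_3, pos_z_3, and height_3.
pos_x_1 = 1.5
pos_y_1 = 5.5
pos_z_1 = 2.5
depth_1 = 1
height_1 = 3
pos_x_2 = 5.5
pos_z_2 = 4
radius_2 = 0.5
height_2 = 3
pos_x_3 = 4
pos_y_3 = 0.5
pos_z_3 = 1
height_3 = 2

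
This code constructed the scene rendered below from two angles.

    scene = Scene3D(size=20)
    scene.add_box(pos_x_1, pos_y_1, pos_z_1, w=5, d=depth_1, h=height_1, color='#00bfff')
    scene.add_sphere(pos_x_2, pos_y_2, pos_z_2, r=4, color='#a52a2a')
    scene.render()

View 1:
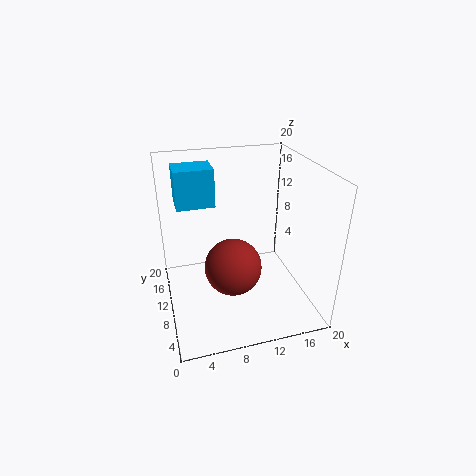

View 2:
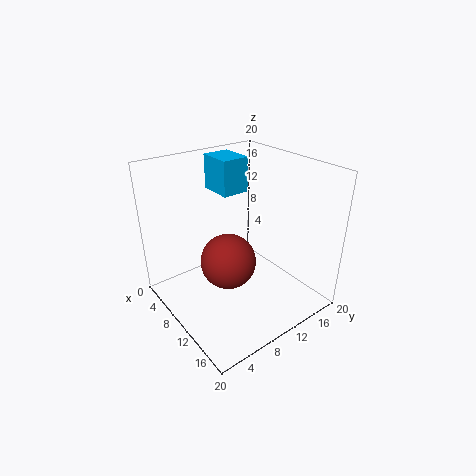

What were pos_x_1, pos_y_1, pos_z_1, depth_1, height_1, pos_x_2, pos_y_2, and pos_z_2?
pos_x_1 = 2, pos_y_1 = 10, pos_z_1 = 15, depth_1 = 4, height_1 = 5, pos_x_2 = 9, pos_y_2 = 9, pos_z_2 = 6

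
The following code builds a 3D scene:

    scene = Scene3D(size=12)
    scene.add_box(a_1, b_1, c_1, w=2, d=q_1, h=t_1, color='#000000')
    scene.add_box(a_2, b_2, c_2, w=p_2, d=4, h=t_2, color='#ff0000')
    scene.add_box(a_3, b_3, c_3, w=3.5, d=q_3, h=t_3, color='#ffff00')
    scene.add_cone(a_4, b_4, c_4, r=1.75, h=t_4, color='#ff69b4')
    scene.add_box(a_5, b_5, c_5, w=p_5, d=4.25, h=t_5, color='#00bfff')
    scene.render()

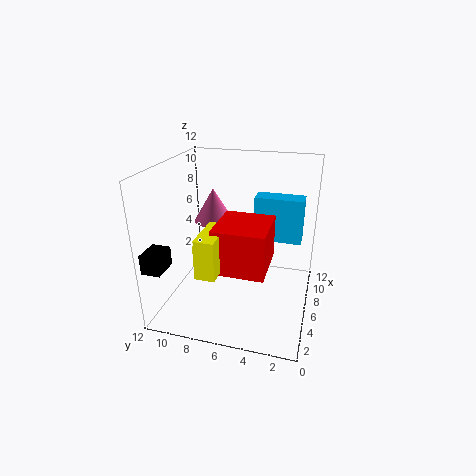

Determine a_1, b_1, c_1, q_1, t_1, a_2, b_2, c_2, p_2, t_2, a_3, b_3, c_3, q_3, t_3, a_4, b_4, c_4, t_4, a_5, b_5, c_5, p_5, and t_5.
a_1 = 0.25, b_1 = 10.25, c_1 = 5, q_1 = 1.5, t_1 = 1.5, a_2 = 2, b_2 = 3, c_2 = 4.75, p_2 = 4.25, t_2 = 3.5, a_3 = 0.75, b_3 = 6.25, c_3 = 5, q_3 = 1.5, t_3 = 3, a_4 = 8.5, b_4 = 9, c_4 = 6.25, t_4 = 3, a_5 = 8.5, b_5 = 1, c_5 = 4.75, p_5 = 1.75, t_5 = 4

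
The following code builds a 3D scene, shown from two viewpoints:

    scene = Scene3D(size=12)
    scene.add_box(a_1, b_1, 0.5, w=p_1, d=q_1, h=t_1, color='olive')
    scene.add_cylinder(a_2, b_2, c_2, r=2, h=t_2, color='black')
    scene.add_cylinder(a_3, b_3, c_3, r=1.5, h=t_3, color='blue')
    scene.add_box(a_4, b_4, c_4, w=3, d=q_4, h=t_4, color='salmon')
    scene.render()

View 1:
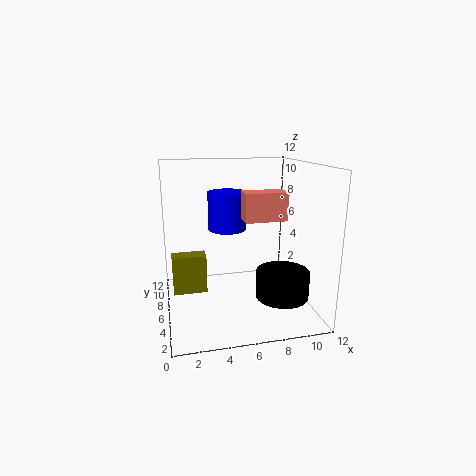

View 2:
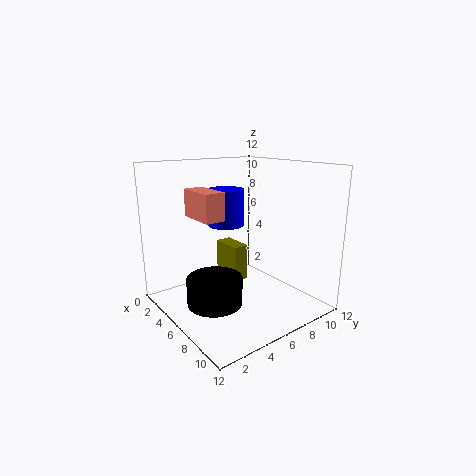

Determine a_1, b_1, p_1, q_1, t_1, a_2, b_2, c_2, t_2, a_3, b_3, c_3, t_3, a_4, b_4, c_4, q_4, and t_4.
a_1 = 0.5; b_1 = 7.5; p_1 = 3; q_1 = 1.5; t_1 = 3.5; a_2 = 8.5; b_2 = 2; c_2 = 2.5; t_2 = 2; a_3 = 5; b_3 = 5.5; c_3 = 7; t_3 = 3; a_4 = 5.5; b_4 = 1.5; c_4 = 8.5; q_4 = 1.5; t_4 = 2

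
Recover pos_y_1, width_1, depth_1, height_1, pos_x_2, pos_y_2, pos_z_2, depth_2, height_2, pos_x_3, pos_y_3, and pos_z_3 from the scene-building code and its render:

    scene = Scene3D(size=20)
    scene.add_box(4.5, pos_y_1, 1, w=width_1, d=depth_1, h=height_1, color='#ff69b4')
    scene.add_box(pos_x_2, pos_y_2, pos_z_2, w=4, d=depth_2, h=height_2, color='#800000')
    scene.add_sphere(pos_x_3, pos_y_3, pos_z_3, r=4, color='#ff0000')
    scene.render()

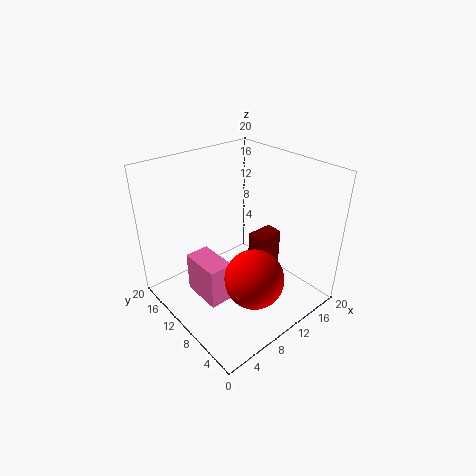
pos_y_1 = 9; width_1 = 3.5; depth_1 = 6; height_1 = 6; pos_x_2 = 12.5; pos_y_2 = 8; pos_z_2 = 3.5; depth_2 = 2.5; height_2 = 6; pos_x_3 = 9; pos_y_3 = 5.5; pos_z_3 = 6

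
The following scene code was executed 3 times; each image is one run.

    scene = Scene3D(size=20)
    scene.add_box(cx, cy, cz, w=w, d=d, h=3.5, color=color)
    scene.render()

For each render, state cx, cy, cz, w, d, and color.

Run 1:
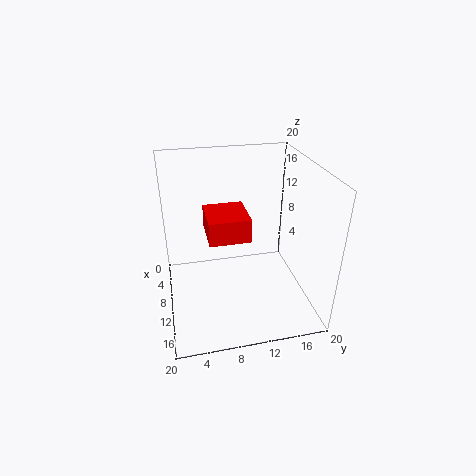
cx = 3.5, cy = 6, cz = 9, w = 6.5, d = 6, color = 'red'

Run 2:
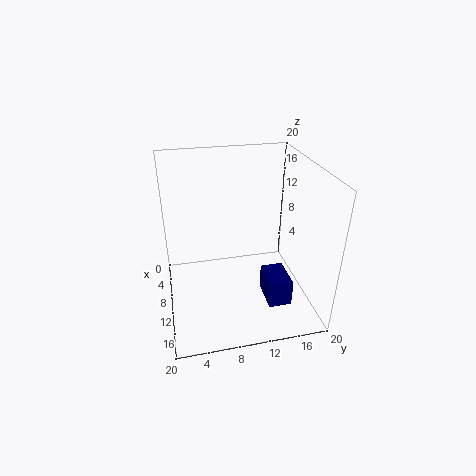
cx = 13, cy = 12.5, cz = 3.5, w = 4.5, d = 3, color = 'navy'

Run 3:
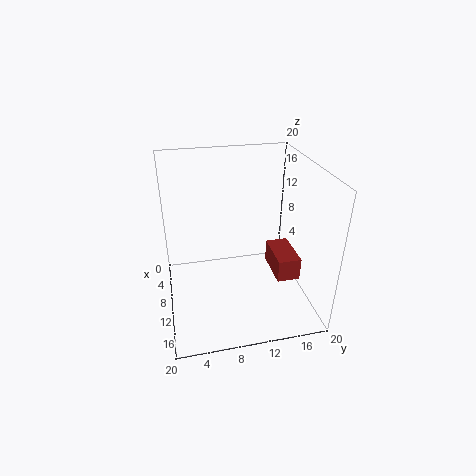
cx = 4.5, cy = 16, cz = 2, w = 6.5, d = 3.5, color = 'brown'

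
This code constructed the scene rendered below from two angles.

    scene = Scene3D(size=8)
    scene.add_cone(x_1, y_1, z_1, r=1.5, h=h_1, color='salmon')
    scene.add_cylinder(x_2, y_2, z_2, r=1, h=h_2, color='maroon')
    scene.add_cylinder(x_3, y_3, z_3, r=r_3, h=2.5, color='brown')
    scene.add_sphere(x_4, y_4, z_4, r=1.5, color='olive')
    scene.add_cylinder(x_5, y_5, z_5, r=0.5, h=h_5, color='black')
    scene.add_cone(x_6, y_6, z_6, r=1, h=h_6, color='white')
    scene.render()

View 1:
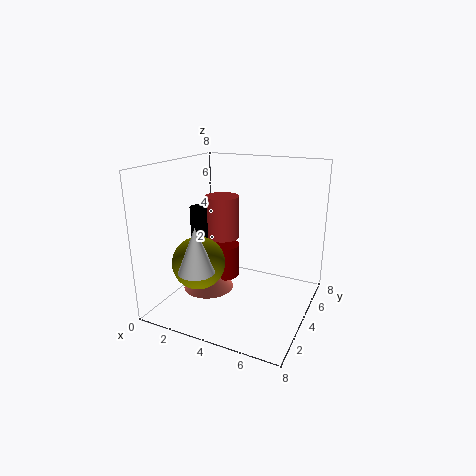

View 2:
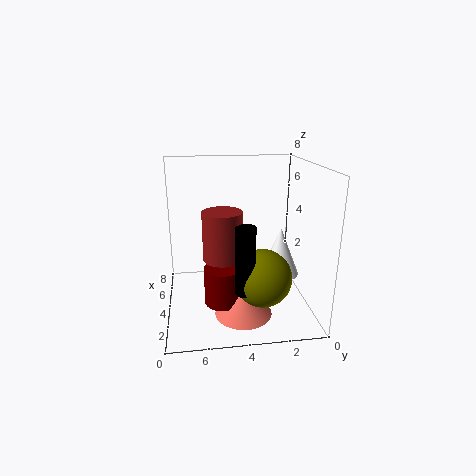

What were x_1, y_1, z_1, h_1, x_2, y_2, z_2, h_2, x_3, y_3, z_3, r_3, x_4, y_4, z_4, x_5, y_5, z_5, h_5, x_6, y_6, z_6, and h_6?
x_1 = 2, y_1 = 4, z_1 = 0.5, h_1 = 1.5, x_2 = 2.5, y_2 = 5, z_2 = 1, h_2 = 2, x_3 = 2.5, y_3 = 5, z_3 = 3.5, r_3 = 1, x_4 = 2, y_4 = 3, z_4 = 2.5, x_5 = 1.5, y_5 = 4, z_5 = 2, h_5 = 3.5, x_6 = 2.5, y_6 = 2, z_6 = 2.5, h_6 = 2.5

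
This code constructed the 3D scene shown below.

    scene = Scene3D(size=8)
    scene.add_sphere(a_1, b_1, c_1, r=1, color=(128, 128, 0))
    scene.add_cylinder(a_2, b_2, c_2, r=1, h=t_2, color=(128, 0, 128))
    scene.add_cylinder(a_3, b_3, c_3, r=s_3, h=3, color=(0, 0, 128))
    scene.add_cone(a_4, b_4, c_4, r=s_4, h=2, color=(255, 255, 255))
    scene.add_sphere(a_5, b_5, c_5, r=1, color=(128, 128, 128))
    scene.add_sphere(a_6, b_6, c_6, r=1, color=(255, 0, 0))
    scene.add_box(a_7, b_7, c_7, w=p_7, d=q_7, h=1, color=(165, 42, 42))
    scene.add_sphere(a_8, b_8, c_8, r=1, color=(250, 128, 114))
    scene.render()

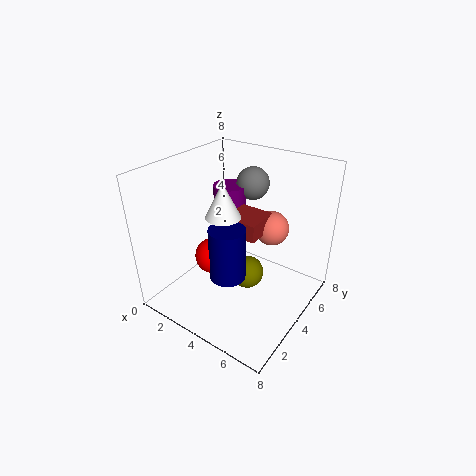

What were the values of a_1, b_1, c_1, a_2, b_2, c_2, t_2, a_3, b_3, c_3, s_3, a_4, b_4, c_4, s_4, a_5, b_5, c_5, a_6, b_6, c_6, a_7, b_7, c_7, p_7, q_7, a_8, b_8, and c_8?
a_1 = 4; b_1 = 5; c_1 = 1; a_2 = 2; b_2 = 6; c_2 = 4; t_2 = 2; a_3 = 4; b_3 = 3; c_3 = 2; s_3 = 1; a_4 = 3; b_4 = 4; c_4 = 5; s_4 = 1; a_5 = 3; b_5 = 7; c_5 = 6; a_6 = 3; b_6 = 3; c_6 = 3; a_7 = 3; b_7 = 4; c_7 = 4; p_7 = 2; q_7 = 2; a_8 = 5; b_8 = 6; c_8 = 4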